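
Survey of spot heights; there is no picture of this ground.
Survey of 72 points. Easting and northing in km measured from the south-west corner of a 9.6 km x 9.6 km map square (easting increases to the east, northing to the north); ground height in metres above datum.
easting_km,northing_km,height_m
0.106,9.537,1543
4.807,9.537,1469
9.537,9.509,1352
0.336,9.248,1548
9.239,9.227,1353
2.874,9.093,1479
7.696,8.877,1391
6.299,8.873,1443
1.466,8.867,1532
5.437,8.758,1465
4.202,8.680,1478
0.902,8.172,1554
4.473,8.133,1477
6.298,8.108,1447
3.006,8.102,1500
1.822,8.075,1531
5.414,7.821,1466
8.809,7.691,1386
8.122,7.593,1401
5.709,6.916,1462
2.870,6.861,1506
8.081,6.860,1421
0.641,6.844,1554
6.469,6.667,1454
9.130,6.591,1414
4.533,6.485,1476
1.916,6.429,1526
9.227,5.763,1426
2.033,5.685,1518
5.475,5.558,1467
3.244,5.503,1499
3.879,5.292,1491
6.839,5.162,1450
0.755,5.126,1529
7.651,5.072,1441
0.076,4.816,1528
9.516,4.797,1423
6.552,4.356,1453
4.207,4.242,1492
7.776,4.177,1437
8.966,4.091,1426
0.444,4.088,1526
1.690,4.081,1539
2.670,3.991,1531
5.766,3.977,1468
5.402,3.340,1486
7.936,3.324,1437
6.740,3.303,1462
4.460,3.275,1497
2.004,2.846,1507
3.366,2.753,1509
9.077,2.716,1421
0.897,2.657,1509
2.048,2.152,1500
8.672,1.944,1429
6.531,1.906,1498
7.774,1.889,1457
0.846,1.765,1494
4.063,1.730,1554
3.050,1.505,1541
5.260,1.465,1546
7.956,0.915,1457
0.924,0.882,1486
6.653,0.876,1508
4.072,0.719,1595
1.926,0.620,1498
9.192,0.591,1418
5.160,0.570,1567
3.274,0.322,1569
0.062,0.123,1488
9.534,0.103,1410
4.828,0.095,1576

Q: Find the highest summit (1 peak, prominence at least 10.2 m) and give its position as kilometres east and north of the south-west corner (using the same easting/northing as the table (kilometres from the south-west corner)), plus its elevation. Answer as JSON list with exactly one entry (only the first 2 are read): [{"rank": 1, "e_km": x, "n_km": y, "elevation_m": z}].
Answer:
[{"rank": 1, "e_km": 4.09, "n_km": 0.51, "elevation_m": 1596}]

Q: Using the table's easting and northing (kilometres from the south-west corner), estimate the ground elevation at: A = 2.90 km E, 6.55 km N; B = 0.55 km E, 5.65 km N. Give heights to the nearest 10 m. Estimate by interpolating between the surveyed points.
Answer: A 1500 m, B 1540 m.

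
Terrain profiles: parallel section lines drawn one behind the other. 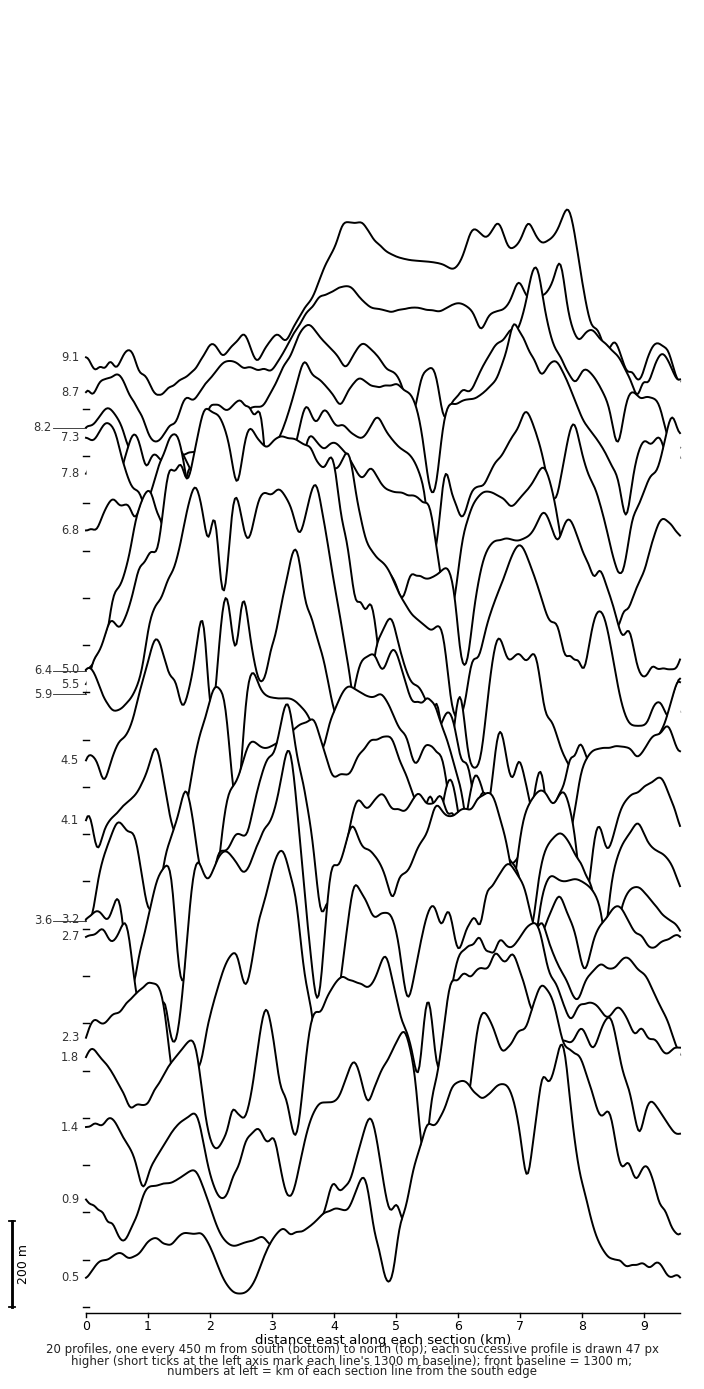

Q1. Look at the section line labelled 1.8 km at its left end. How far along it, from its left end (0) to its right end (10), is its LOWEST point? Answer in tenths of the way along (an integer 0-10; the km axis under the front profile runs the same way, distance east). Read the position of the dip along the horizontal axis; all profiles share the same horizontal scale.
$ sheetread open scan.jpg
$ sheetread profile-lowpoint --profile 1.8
2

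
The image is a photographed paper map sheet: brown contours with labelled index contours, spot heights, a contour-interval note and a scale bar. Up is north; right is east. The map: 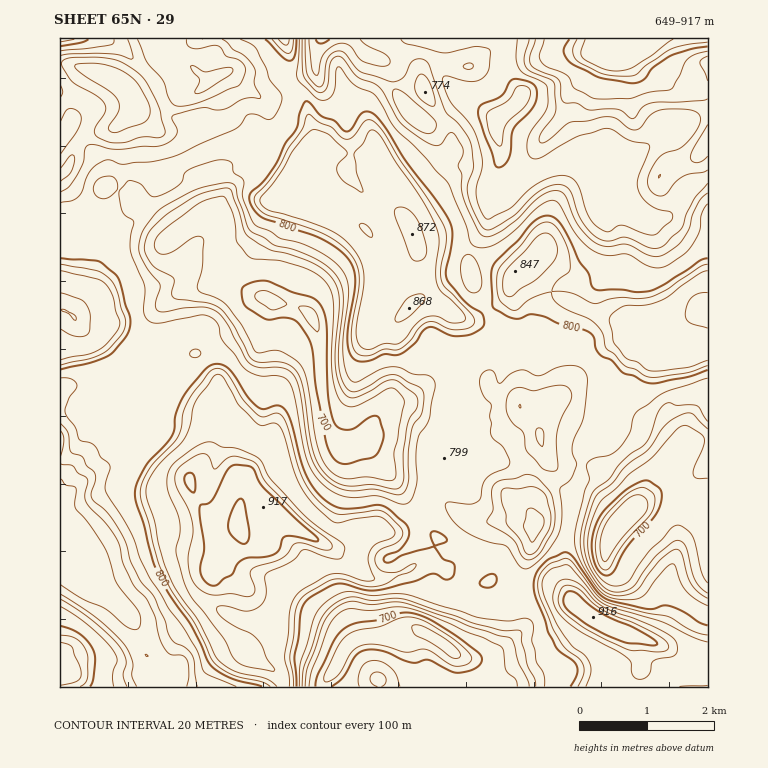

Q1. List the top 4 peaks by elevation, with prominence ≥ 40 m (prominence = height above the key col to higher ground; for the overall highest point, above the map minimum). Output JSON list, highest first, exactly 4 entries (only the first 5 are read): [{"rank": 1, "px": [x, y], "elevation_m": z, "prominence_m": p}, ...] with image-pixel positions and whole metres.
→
[{"rank": 1, "px": [263, 507], "elevation_m": 917, "prominence_m": 268}, {"rank": 2, "px": [593, 617], "elevation_m": 916, "prominence_m": 132}, {"rank": 3, "px": [74, 316], "elevation_m": 880, "prominence_m": 97}, {"rank": 4, "px": [412, 234], "elevation_m": 872, "prominence_m": 76}]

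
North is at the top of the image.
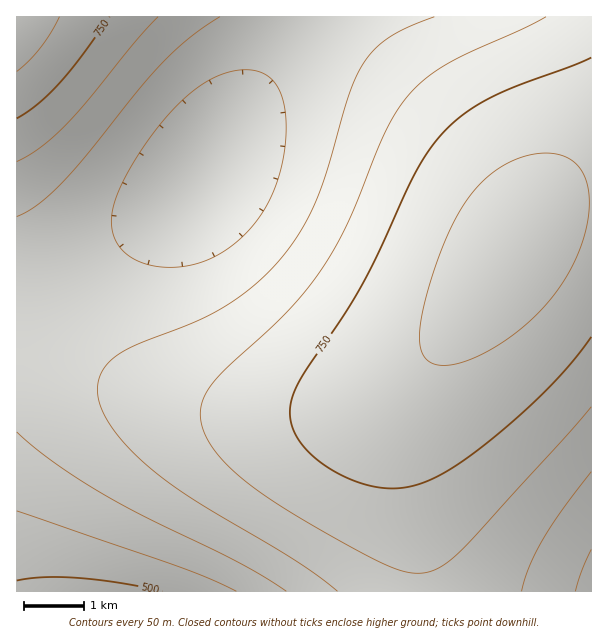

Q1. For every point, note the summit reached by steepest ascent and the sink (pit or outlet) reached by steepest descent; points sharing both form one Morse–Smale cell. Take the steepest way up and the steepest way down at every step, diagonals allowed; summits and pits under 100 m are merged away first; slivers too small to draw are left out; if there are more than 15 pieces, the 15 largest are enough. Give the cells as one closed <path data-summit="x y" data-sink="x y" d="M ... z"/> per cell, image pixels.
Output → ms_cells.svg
<path data-summit="515 243" data-sink="83 591" d="M591 16l-279 0 0 5-10 15-50 63-23 33-23 42-18 22-35 26-51 32-86 48 1 290 409-1-5-39-13-60-6-39 0-39 2-13 6-15 11-17 55-69 50-73 13-11 18-10 35-5z"/><path data-summit="515 243" data-sink="591 591" d="M591 202l-13 0-21 4-18 10-13 11-50 73-50 63-17 26-7 25 0 39 6 39 13 60 5 40 166-1z"/><path data-summit="17 17" data-sink="83 591" d="M311 16l-294 0-1 284 2 1 24-12 60-35 51-32 35-26 18-22 14-27 32-48 50-63 10-15z"/>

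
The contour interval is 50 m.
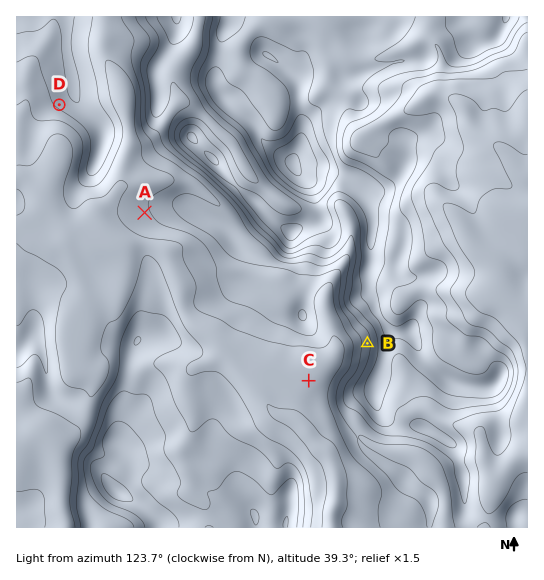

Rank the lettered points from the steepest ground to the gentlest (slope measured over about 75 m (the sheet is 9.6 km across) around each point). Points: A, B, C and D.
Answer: B D A C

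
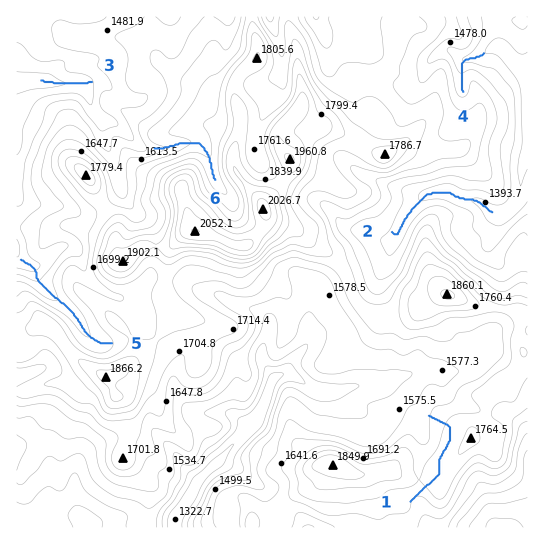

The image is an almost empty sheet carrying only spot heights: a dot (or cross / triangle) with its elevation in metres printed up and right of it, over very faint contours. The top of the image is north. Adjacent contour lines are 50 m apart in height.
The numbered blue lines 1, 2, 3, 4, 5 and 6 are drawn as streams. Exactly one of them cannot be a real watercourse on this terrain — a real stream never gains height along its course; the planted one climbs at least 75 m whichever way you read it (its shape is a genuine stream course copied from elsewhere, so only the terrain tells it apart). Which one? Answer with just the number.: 1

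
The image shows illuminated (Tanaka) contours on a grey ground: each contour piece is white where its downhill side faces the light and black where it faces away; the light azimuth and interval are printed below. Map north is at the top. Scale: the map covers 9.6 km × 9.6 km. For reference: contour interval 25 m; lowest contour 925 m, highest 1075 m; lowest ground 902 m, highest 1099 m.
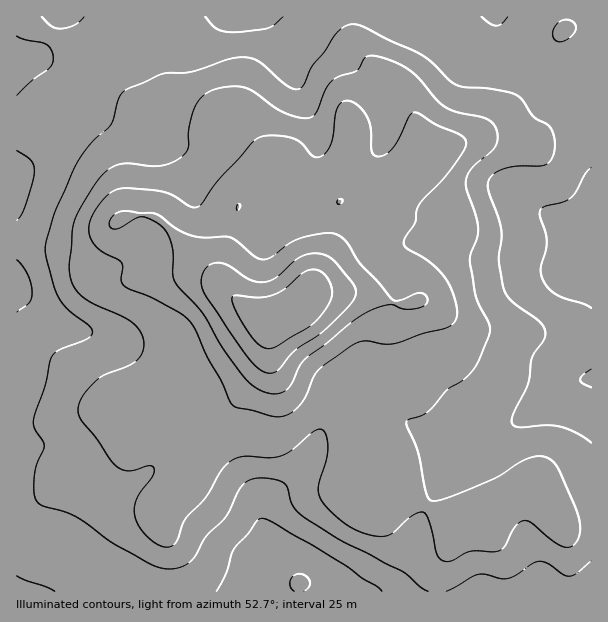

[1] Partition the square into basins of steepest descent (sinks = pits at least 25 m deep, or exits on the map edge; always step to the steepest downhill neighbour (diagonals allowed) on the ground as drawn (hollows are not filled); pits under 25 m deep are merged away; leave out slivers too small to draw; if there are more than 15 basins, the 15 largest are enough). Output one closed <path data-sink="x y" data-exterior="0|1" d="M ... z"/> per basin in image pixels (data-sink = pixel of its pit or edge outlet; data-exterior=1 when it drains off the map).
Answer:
<path data-sink="17 59" data-exterior="1" d="M351 16l-335 1 1 407 37-3 32-9 16 0 11 3 27-21 19 0 9 4 27 23 14 7 7-1 12-11 14-23 16-16 7-14 3-25 4-15 6-5 18-10 16-18 18-42 8-45 12-5 24-6 18-10 32-24-3-21-13-38-6-9-13-12-15-11-14-16-6-13z"/><path data-sink="591 263" data-exterior="1" d="M591 16l-239 1 0 12 4 18 18 20 15 11 13 12 6 9 10 27 6 24 0 8-32 24-18 10-24 6-12 5-8 45-17 39-5 6 1 2 24 1 14 6 13 13 6 12 1 62-5 25 0 38 15 44 6-3 15 0 13 5 41 20 22 2 9-2 17-13 16-9 17 0 12 4 7 6-2-9 2-20 5-5 10-4 25-3z"/><path data-sink="254 591" data-exterior="1" d="M326 295l-17 0-13 13-18 10-6 5-4 15-2 21-6 13-18 21-14 23-15 12-13-4-32-26-9-4-19 0-27 21-11-3-16 0-32 9-37 3-1 167 575 1 0-126-24 2-10 4-5 5-2 20 4 11-9-8-12-4-17 0-16 9-17 13-9 2-22-2-41-20-13-5-15 0-9 4 0-12-12-33 0-38 5-25-1-62-6-12-13-13z"/>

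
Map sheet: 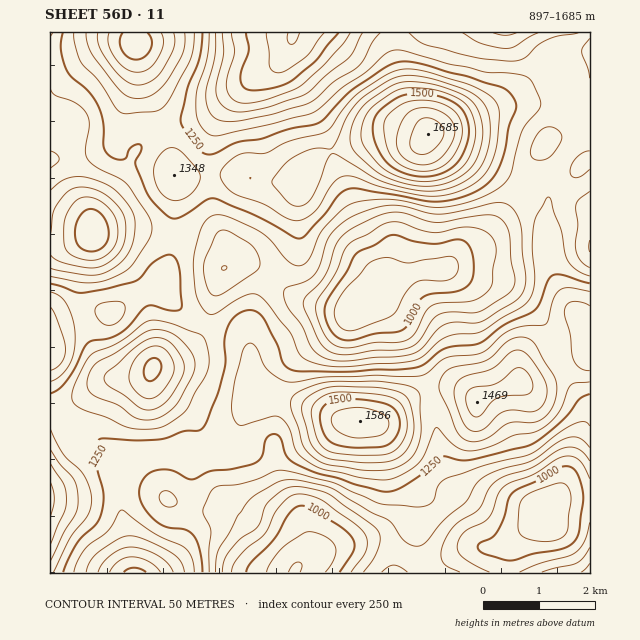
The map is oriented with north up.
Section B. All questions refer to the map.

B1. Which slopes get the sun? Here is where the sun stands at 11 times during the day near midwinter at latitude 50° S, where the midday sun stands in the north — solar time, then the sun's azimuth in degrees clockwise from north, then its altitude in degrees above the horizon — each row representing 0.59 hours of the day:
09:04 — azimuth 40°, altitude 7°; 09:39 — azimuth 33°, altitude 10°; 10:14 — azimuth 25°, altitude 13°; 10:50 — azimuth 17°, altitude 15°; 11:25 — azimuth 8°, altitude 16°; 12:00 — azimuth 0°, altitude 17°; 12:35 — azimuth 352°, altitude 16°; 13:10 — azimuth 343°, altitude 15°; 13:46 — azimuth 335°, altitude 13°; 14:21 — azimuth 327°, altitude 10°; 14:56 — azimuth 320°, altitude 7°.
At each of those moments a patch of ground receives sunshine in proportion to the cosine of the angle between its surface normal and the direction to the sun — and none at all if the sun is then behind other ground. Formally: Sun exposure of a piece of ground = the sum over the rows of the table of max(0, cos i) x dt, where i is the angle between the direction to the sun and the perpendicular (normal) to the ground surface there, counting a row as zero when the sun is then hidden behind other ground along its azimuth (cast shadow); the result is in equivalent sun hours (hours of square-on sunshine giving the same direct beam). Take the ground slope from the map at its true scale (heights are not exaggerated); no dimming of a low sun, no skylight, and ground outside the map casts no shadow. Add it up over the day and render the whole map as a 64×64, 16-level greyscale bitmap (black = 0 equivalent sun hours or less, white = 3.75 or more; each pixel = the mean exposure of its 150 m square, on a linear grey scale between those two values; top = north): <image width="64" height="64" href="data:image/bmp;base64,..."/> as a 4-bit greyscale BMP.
<image width="64" height="64" href="data:image/bmp;base64,Qk12CAAAAAAAAHYAAAAoAAAAQAAAAEAAAAABAAQAAAAAAAAIAAATCwAAEwsAABAAAAAAAAAAAAAAABEREQAiIiIAMzMzAERERABVVVUAZmZmAHd3dwCIiIgAmZmZAKqqqgC7u7sAzMzMAN3d3QDu7u4A////AJh3eImaqqmHZmVEQzMzNFVomZmId3ZmeJmpmZq8zMy6mYiJqrvLupmHZTMiIiIzNEV5mYh3ZVZniZmIiZvMzLqZmZqrvMy7uodkMiIiIiIiM0Z4h3ZURVZ3dmd4mru7qZmZqqu7u8y6l2QiIRESEiIiIkVmVDNERFVEVmeJqqmYiZqqmaqru6mYZUMhEiIiIhEQAjRDM0MzMyM1ZniHd3eJmqmIiZqqmZh2VDIiIiIhAAAAEiM0QzIhEjRVZlVVVniJiHd4mZmZh3ZlVDMiEQAAAAABI0RDMhESNEVUREVWd3d3dneIiIdmVlVVQyEQAAAAAAESM0QzIiNERDMzRFVmZmZmZ3d2ZURVQzQyEQAAAAAAABIjRERDREMxESIzRVVVVVZmZVRENEQzIiEQAAAAAAAAESNEVERDIQAAESIzQ0REVVVEMzMzMyIiERAAAAAAAAARIjREQzIQAAABEiMyIzRWZUMyIzMiEiIhEAAAAAAAAAARIzMiEQAAAAARIiISRWdmVDIjRDMiIiIhAAAAAAAAABEiIhAAAAAAAAASIiNWd3dlREVmVUMzNEMhAAAAAAAAEjMiEAAAAAAAAAEjRFZniHd3dnd2VURVVEIhAAAAAAEjMyIQAAAAAAAAATRVVmiaqZmId2ZlVVRERDMhEAABEjRDMhAAAREQAAARRWZniau7upiHZmZVQzNERDIiIiMzRVRDIQERERAAABJXeImZq8zLqYdmZVQyIjREREVFVVVmZUQyEiIRAAERI1eJmZmavMuqh2ZlQzIjNEVneIiIiHZURDMzIREAESIkRniJmZqru6mHdmZUQzRWeJqrvLu5hlQzREQxERIjMzQ0V3iaqqqqmYd3ZmVURXirzN3u3cuWVERWZUIiI0REMxJFaImZiIiJiHd2ZmZnm83u//7u3KhlVXiHZUNFVVMhETRWdmZmZ4iYh3ZmeJq83v////7tyodnmqmHZWd3YxERI0RERERFZ4h3d3eJmqvO/////+7cqYmru6mHiJhkISIjIiIiIiNEVmZmd3eImr3v////7u26qrzLqZmZmGQyREMhARERASNFVVZnd2d4q83u7u7u7cu8zMy6mZmHZURmVCEAAAAAEjRVVmd3d3eJvN7t3e7cu7zMu6qqmHZlVXdlMQAAAAASI1Vmd3d3d4mrzd3czMuqu7u7u7uodlVWd2VCEQEAAAEjVmd3d4iIiJqqq7uqqZqqu7vMzLl2VVZ3dkQzIhAAASRnd3d4iJiIdmeJmZiImau7zMzMuoVFZ3d2VVVDIhETRniZmZmIiHZURFd4d3eau8y7vMy5hlZ3iHd3d3VDI0VoiaqqmYd2VDMzRFZmZ5u8y6q7y6l3d4ipmZqph2REVneJqqmYdlQyIiIzNFZ4q8y6mZmZh3iJqsu7zMupdlVmZniamYhlQiEREiIzNWiaupdmZmZ2aKvM3czd3LqHZmZmd4mZh1QyEREREiIzRWZlVVRFVFVoq83d3d3cuod3ZmZmZ4iGUzIiIhIiIiEREiMzNERERWeazLzN3My5iHd2ZVRFVmVDMzMzIiEREQAAESI0RENEVnmrmau8u6mIh3ZlQzM0RERDMzMiEREQAAAAEjNEREVWZ4hniJmZmIiHd2REQzNEREMzMyEQAAAAAAABIzNERVZmZlZmZmd3d3dmVUQzMzMzMzMiEREAAAAAAAEiM0RFZmZVVVRERWZmZVVUQyIiIiIiIiEREQAAAAAAABIjNEZ3dlVUQzM0RVVEREQyEREREREREREAAAAAAAAAASIzRnd2ZVMyISI0QzMiMyIRESIiEREhEQAAAAAAAAAAEiNWZmZlQyIQESMzIiIiIhERIiMiIiIhEAAAAAAAAAABJFZmZVQyIQABIzMyIiIyIhEiM0MzMiEQAAAAAAAAABI0VWZUMyIQABEjREMzMzMzIjREVUQyEQAAAAAAAAABEjRVZlQyIhAAESNERFVVVEVVZmZlVEMhAAAAAAAAABEjRWZ3ZDMyIiERI0VmZ3d3d3eIh3dlQyEQAAAAAAABEjNFeIh2VEREMyNFZ3iIiZmZmYiIiHZUMhEREAAAARIjNEZ4iHdlZmZURVZniJmJmZqqmYiZl2VCIiIiIhIiIzNERWd3eId3dmVVVVZ4iIiJmruqmZqph1QzNEVUMzMzREVURWZ4iHdmZmVERWeIiImau6qqqrupdlVFVnZURERVVVRERWZ3ZVVmVEREVnd3iZq7u7u7u6mHdlVnd3d2ZmZVRDM0RVZURFVURDM0VWd4m7zMzMu6qZiHd3eJqqmId2VDMzNEVUMzREQyIiNEVniazN3My7qqqqqqqavMu6mIdlRDNFZlQzMzRDIRI0RWZ4m7zdzMu6q7vMzMzd3d26mHZmZmd2VDMzMzIREjRFVWeImrzcy6qrvN3d3u///ty6h3d3d2ZVQzMzIhESI0REVmZ4q8y6qqvN3d3v////7cuYh3ZmZlVDMzIhERIjMzREVWeJqqqqq8zd3u////7cu6mYdmVVVUQzIiEREjMzNEREVneKq7qqq7vN7u7u3Mu6u6l2ZVVVVEMiIhEjMzNERERFVomqqqmZmavN3cy7u6q7qXZUREVVQzMzMjMzREVVVVVWeJmZmYiIiau7qpqqqrqYdlVVV2VEREVVVVVVVWZ2ZmZneImZh3iJmZmZiImqqqmYh3iIdlVmd4iId2ZVZmZmZmZniamIiIiId3iIiaqqu7u7uq"/>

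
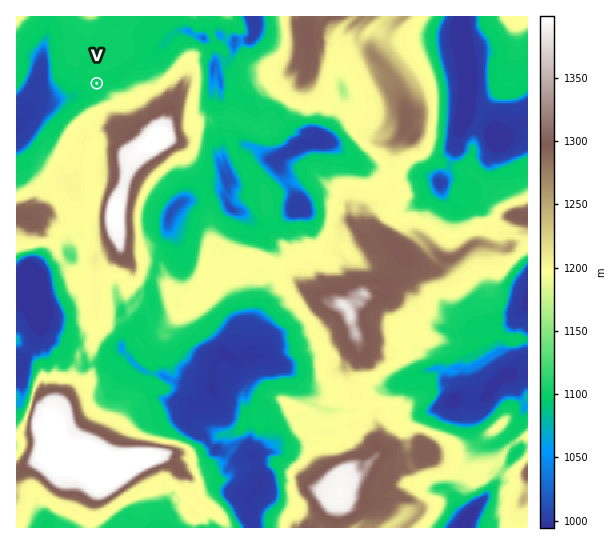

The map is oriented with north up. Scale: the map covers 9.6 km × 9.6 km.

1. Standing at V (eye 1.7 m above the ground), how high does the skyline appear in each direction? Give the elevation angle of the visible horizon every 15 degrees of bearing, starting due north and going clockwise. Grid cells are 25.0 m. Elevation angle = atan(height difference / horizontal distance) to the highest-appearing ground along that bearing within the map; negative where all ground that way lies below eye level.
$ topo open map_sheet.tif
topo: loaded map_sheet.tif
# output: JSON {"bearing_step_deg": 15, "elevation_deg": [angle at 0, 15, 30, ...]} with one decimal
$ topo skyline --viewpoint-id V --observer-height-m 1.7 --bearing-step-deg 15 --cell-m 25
{"bearing_step_deg": 15, "elevation_deg": [2.6, 0.5, 0.4, 0.2, 0.1, 3.3, 6.6, 8.9, 11.7, 14.5, 14.2, 12.9, 11.5, 9.8, 6.2, -0.0, -0.4, -0.4, -0.1, -0.0, 0.1, 0.6, 0.4, 0.9]}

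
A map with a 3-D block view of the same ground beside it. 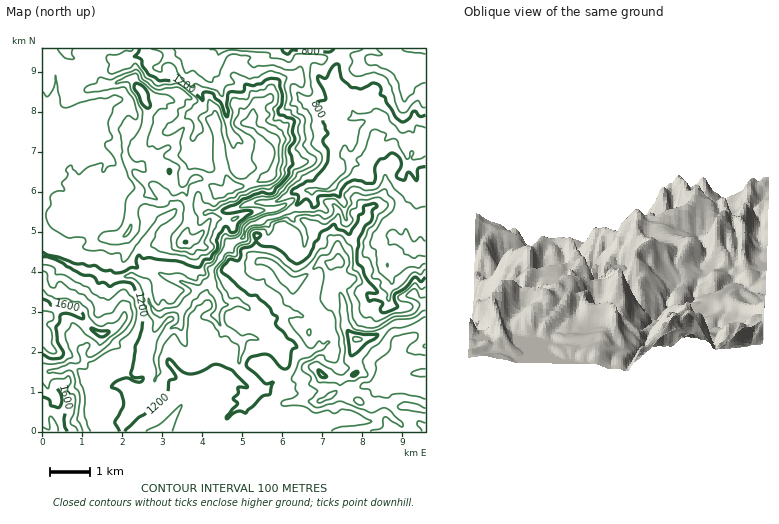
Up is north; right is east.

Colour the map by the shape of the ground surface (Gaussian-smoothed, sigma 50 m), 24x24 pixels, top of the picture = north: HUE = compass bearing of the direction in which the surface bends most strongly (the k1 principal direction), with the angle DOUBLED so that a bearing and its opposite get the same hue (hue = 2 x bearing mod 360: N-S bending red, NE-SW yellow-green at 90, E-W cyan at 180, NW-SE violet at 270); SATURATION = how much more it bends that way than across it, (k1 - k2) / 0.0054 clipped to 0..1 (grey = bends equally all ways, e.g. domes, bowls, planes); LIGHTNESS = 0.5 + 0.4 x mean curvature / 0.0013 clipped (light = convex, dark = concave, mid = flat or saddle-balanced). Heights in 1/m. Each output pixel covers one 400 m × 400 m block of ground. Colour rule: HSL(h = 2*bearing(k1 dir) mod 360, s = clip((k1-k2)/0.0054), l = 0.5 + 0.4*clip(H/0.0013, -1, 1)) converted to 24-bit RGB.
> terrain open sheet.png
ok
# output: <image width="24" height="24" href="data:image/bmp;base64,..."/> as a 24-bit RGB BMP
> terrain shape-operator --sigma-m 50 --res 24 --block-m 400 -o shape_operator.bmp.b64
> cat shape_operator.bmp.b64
<image width="24" height="24" href="data:image/bmp;base64,Qk32BgAAAAAAADYAAAAoAAAAGAAAABgAAAABABgAAAAAAMAGAAATCwAAEwsAAAAAAAAAAAAAz8+BubxGez6eh1KBgIliS4SLcZat05CdaVKPg3SQm4RxQ3N6sqmTgkZQiYlfbX5wim9eWH1GTaxBkzs/Z4QfzqV5XS1DjLptOou43baxOE9wom+siICWTXl0colsY3lwyYyVWXNefpdpaWOdSX5oqJrLkV+1vHfLiUTD1aZ1aXc7xV+gtePuF0yyw9TkkrLVeR6HtuiQgjabQo19m6NYkE1YK3VMj2h2dp2Atpm4k4uncICZgm6QNn5DiZ9EWjErrjJc0sce5ltoKKAmbmE2UG9QgJFYbFpNHDsJ6qlhRRVDU1OWoX2GcJeeyK+bHzlrc6dpZ4aIknNvlpJ3ozSgu0pCV6idaVfEmCiL1PfvUEnc9MPoT8HOUG+EXXdMZ3k2vF+LTuPBiDjwQH4sh5FWa459vcB5ISyrfpuBZFBfjpR5r62OJCyXp8XFl2ehOFdlSdaW3qqTURtX3ON+WEE8XHltoHOfoGN6su/Qc0VoJg4r78GvMHhIXn9RdrplDmiCtVe/pm5weKR7i73BXxALg2Y4fE5KaktBzsVRGksTKBw39eTWr5bgSH9rRWtmnJjax5JMSzJcS8nCptHw+NP0Z7ejWJaZog//BCY6ydSltdfBQAUqmczJdJW3hHOVcHO22OzGX0+FNpDDR9lKfzF4+sb3zL/zNp9M0arqiXbl1/TmIC5DjFaH8OTbNiNtYGEGAH1m4rajcJgPMMa2wFRcfUVJeVZwkJ8+NIEzrW95nOdxSYB5eaNBCywYPjEN70tYnmBBo6NNrYxwc0yRUIKS3saqGQct1+a719LuCF9S4zdXoispjJNAYJBpYlJVtcSQSGx4v42Fkeh5Wi8sJ6w9Bw+I5NT3zPjsL7x0r7uLjFx0hkYiOUMMbEgSDz+Kx9c9PxUL4JwgAxY8wr2cgJ+OWJ2LfmiuzO/yxnnOf444nshAztbxMLWuRBhYLVJB9NaKqUk7UCUXcE0pV1iXkIDBidvZhz5mimxSbkJNy9d/ADMmp93wry7W0c7s1fbtMypEgEOMyLDt8+bYI21Pw4GqQDGjQYdtbKw+iVmygZOshGieqWaXqKNTq8VdLESInYXJ69DwsOzku+/RADMnI+1Owbw0gkc6kVVNGTlBgoo25urAwGCMKGJFPnuIgExJe3MzeTo7jpprX4CPb76lc27B8tngKmJ4U5GVd8CA6GuK2HudzBi8ADMg7vjTy0/ou+PkagyGZc3Pvd149WKqfIA+NFBMXWCKrKqFYm+9gp2oiHuedY6HSklb3dKWbDpiMk0eHTotz+Z1rm0DAKmS/8z+AMPnAMQaJUYAduucWRlF/04e2S2i89XcRoSFQ3B8lbC/V4yUl2t4lZaAemx7X2Z70pCds2rOp1zlKJ9/zJsd5rfNxHO/GS4FKy0GR48ABP9aBjiSNt7oxgTMjOaQwLTh68LoWEyqdYhUXXhjk4hzdo5+c3CJc22BYy46pdl0jUGrZ9/P1ofldtfQ8rPtvJDx3rfu6+/YOXdZG0AXaakYCCsaxMiGHxQd39CBUzRr0lFtb32BnpaFbYyMmnmeXDpomdp3fT9VmtS4mnXMSoQ2SiU+pN9pPytGaoI19uPVZDnRoKDeMJd4bZXRIWlbQ0x737qsNbiqZ57Df39/b35tgnZvfFRnR0Wl0qCvYcup1nNld4Y6T0ZyY1iKouFtVUh7xZSd6OmYH0gvO4U+wWu2XjxrK4poqrBsf7ZohTOOj6M3f39/f39/f39/YHF6YTtzW8eR57CKJk0r2oGLHkFQyIxOjhduXD0nZch63O/kr4DUUFuZXESAfV+nhb+IRLiwO6RGeiAlfaRCfnd7foVrfH99YWZ4Y5eRfjmc5rt8e0dzJq42LweE5vXWFwVL4drxp9+SJ5dN4ZW8mGi/VVyJhHFBpkM/ZXwvQR0y2N2pbzF+W3F/qomPgnZJUl09QXJFLBEj5vbVjpDWz2+0Jp7yh/ZmPgZ9SbvN8MjG16N3H4xUQhoRdYE1ZICsol58iV2mQ0iH8OjbLFa9YnCPcpZ5f4bW3b7ttInwR+Ps1fbmST2f7cTjexVxwV87HZo6Pp8rU06b897YNBA0q+nIcEeYZD5lo55qQ2JOVkZnw8yfklyqe12KkMGSR3N2b6hDGkwr9/bUPhkXVjEarrkzlF5DMUNds5F0a6pVP21cxLmWqWbVxXN0kGI5KTVc07XIkFGRZq6hjbaPlXOFb710YkhznW2OznOO0USZGdASayCjQ9NQhEVPTJKAM6+gTaEvvYokmpwRgZw1J2J+9TgR6j7zlWTdPK2k2FyUwkuehG2psIC2"/>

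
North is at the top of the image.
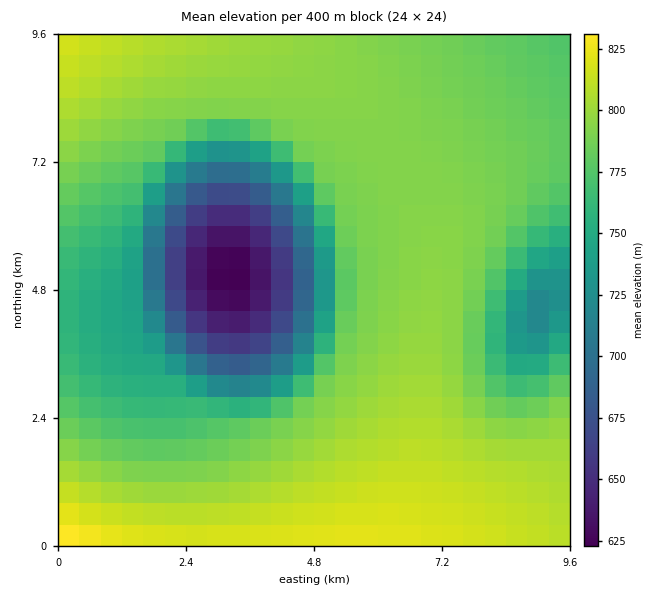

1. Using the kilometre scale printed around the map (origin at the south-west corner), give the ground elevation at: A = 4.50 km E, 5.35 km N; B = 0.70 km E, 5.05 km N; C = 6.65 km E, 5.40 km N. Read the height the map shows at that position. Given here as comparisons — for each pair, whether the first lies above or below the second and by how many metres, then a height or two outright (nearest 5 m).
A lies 115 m below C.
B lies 75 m above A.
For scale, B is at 755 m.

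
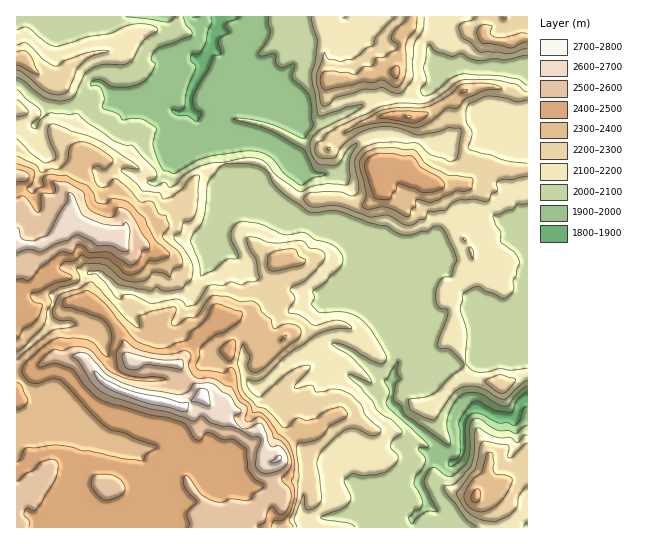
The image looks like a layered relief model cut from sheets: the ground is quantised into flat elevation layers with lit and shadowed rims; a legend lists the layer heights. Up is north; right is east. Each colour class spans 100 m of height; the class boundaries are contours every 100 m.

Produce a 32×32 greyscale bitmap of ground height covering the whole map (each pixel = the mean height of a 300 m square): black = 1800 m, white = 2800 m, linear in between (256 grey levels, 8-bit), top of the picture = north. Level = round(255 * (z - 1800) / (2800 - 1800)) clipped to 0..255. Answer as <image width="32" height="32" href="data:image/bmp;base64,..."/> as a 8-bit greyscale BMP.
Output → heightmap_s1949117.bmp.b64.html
<image width="32" height="32" href="data:image/bmp;base64,Qk02CAAAAAAAADYEAAAoAAAAIAAAACAAAAABAAgAAAAAAAAEAAATCwAAEwsAAAABAAAAAAAAAAAAAAEBAQACAgIAAwMDAAQEBAAFBQUABgYGAAcHBwAICAgACQkJAAoKCgALCwsADAwMAA0NDQAODg4ADw8PABAQEAAREREAEhISABMTEwAUFBQAFRUVABYWFgAXFxcAGBgYABkZGQAaGhoAGxsbABwcHAAdHR0AHh4eAB8fHwAgICAAISEhACIiIgAjIyMAJCQkACUlJQAmJiYAJycnACgoKAApKSkAKioqACsrKwAsLCwALS0tAC4uLgAvLy8AMDAwADExMQAyMjIAMzMzADQ0NAA1NTUANjY2ADc3NwA4ODgAOTk5ADo6OgA7OzsAPDw8AD09PQA+Pj4APz8/AEBAQABBQUEAQkJCAENDQwBEREQARUVFAEZGRgBHR0cASEhIAElJSQBKSkoAS0tLAExMTABNTU0ATk5OAE9PTwBQUFAAUVFRAFJSUgBTU1MAVFRUAFVVVQBWVlYAV1dXAFhYWABZWVkAWlpaAFtbWwBcXFwAXV1dAF5eXgBfX18AYGBgAGFhYQBiYmIAY2NjAGRkZABlZWUAZmZmAGdnZwBoaGgAaWlpAGpqagBra2sAbGxsAG1tbQBubm4Ab29vAHBwcABxcXEAcnJyAHNzcwB0dHQAdXV1AHZ2dgB3d3cAeHh4AHl5eQB6enoAe3t7AHx8fAB9fX0Afn5+AH9/fwCAgIAAgYGBAIKCggCDg4MAhISEAIWFhQCGhoYAh4eHAIiIiACJiYkAioqKAIuLiwCMjIwAjY2NAI6OjgCPj48AkJCQAJGRkQCSkpIAk5OTAJSUlACVlZUAlpaWAJeXlwCYmJgAmZmZAJqamgCbm5sAnJycAJ2dnQCenp4An5+fAKCgoAChoaEAoqKiAKOjowCkpKQApaWlAKampgCnp6cAqKioAKmpqQCqqqoAq6urAKysrACtra0Arq6uAK+vrwCwsLAAsbGxALKysgCzs7MAtLS0ALW1tQC2trYAt7e3ALi4uAC5ubkAurq6ALu7uwC8vLwAvb29AL6+vgC/v78AwMDAAMHBwQDCwsIAw8PDAMTExADFxcUAxsbGAMfHxwDIyMgAycnJAMrKygDLy8sAzMzMAM3NzQDOzs4Az8/PANDQ0ADR0dEA0tLSANPT0wDU1NQA1dXVANbW1gDX19cA2NjYANnZ2QDa2toA29vbANzc3ADd3d0A3t7eAN/f3wDg4OAA4eHhAOLi4gDj4+MA5OTkAOXl5QDm5uYA5+fnAOjo6ADp6ekA6urqAOvr6wDs7OwA7e3tAO7u7gDv7+8A8PDwAPHx8QDy8vIA8/PzAPT09AD19fUA9vb2APf39wD4+PgA+fn5APr6+gD7+/sA/Pz8AP39/QD+/v4A////ALSqpKOjpKOjpKWuubu8u7Cca1lQSkM9OjU5OT1YaGRYuLKmpKetqqiqp6u1tbe3ubqDaFtOQz06ODI4UoqKd2O5uK6qr7y3rKqlr66nqKy2vYxqXk9FQkA7M0Rbi4+Gba23tKytrqiioKatpaWksc3FjmhcUU9OST80MzFkg3t3nairo56al5edo6Kmpqa329uNa19aWVlPQzMkH0V9cHGTlJWTkpOVmJuepLGutMLMrYeAbmBfYFA/MTElPV9VUJKSkpKUmZ2gpKi2w8zMwLqEgoOCdGxjUTY9QCIyMB4lmJKSk5umsL/S3OPd39GmgnV5d3x9aU00RFVQLBcZJxWZk5Oars/g3dXLy+XVt3VmcWxqaGdVRDZERlJJN0tiMZmjnanN1727t7i+rqecc2tjal9WUk5ANDk8QVFVW2VYj6y1xNGpv9PHxcGZlZN/jW1cXlxWSk0/PUFBSUVBQj6HjKSpo5SvppaXoJ6WmYWNkHVbUlFbUkA3QE1VRUJGQZqGgoWJkp+FioeKnqWYiYWFgmplZFxDNzQ6SFpFQUNCqZaHk52igXp/gnSBo52Mf3VkVE5OQjc0OT9IUUNBR0alk4KUooVmaGBkXWOAe3d4c2JORD88Njg7QFFUR0lNRbKpnIt3aXeEd3puVV1jY253cF1MQz43Ozw/S1VYVVJHv7mkkoCEpa2Ui3lOSVJZdoeBdFxKPzk9PDxAT2JXUkrNzcO4tsLNwKuNZERBSmJxd3hmV0U6Oz9APkBTY1ROScfE0tPX29O/mXpeSEBNXVdMTEU9OjpBSlNMSV1eU0tHwrjK18e0vqiNfXFXQENHQz89RUJHW2dremhdWlVRS0qzr8DLrJWchnlrdl9AQEE9QFFvcXB3kpSKhH1rZ2RWT6mZsK2TfoFnUktgYUM+PUBPPENNTm+lnp6nnId/cGJcon5/i4N+bmFOLzdPTUZGSjUlM0REfqumrJV5cHV3dG9vXGmEhntiUDkmIiYtMzkxJSlQdFdojZCJbmNlaWJZVl1YbG5oU0RENiomICEiJCcwMkVqdl5YW2NmZWVjVVJSXFJcVkk9NjUvJiEeLC4vLSckM0dYcYKPnpB1bF9VUlJgR0dCPjMrKCIeGh8hIiMjIyU7ZFVQW21wb4GFaFpbYEljc106MjEvKSUgHikqKigmLUqBem9qdGRNUXqIe3Rmbntwa0xBQTsyKiQUJisrKi43UIB+gImWeE9ESEtJRT+IZ1lhZF9bSjUuIxMYJy8yNjlEZGFqeYZ3UElMUllbUl5QSkxRVVtXRDovJREmLDI4PUJbVlpnfXxYUlxugIGBSkdDQ0JAQ0lDODQlDRwqMTk/TVpRWF1uhmhYYG98enY="/>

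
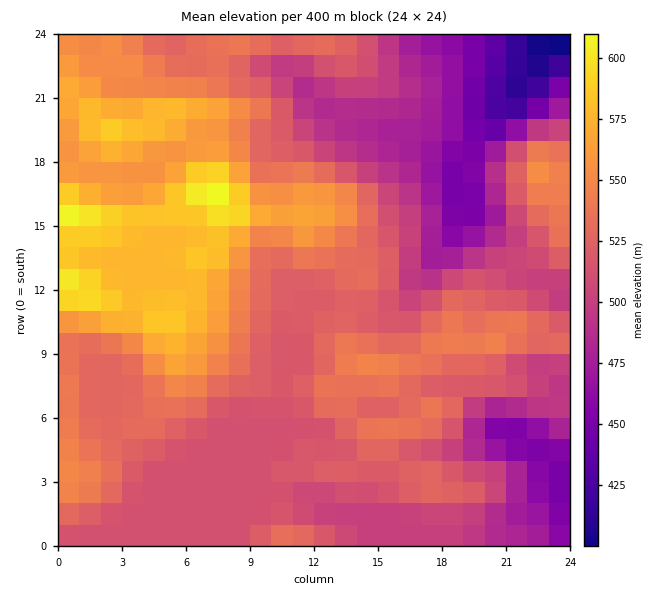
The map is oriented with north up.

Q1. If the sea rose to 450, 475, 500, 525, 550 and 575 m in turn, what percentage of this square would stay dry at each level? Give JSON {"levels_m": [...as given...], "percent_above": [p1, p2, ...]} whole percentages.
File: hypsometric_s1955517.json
{"levels_m": [450, 475, 500, 525, 550, 575], "percent_above": [96, 89, 78, 47, 22, 10]}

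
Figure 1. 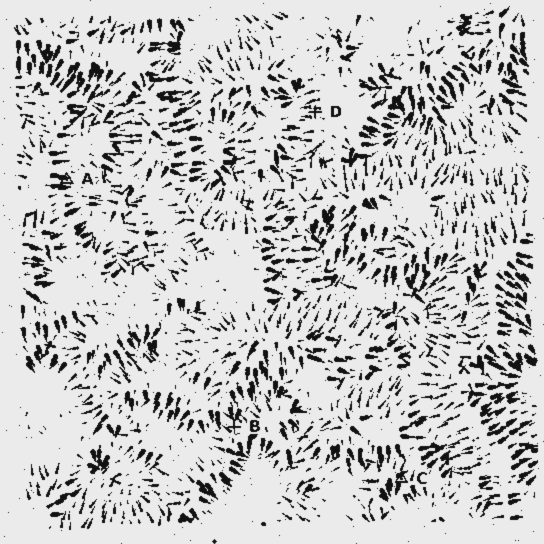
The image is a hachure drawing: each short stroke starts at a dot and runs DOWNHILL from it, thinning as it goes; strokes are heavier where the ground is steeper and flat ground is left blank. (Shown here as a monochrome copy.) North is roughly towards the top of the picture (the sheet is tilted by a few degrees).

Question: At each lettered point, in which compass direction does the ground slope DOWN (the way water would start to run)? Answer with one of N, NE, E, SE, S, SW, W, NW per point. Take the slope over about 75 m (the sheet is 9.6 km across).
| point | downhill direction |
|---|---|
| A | E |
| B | NW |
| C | NE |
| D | W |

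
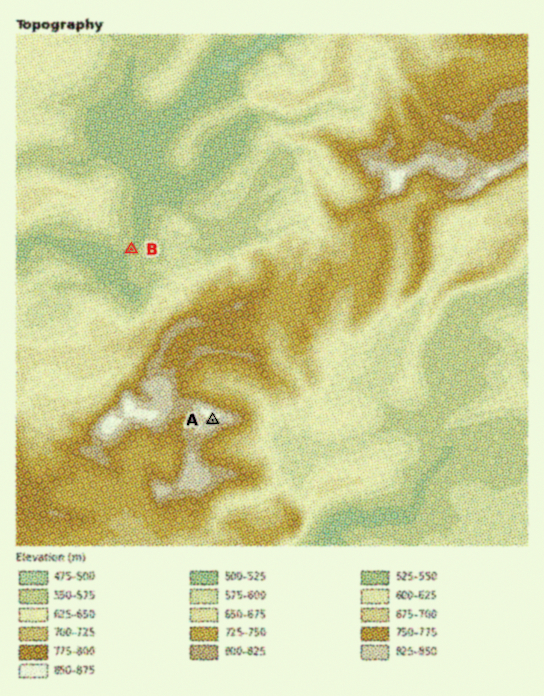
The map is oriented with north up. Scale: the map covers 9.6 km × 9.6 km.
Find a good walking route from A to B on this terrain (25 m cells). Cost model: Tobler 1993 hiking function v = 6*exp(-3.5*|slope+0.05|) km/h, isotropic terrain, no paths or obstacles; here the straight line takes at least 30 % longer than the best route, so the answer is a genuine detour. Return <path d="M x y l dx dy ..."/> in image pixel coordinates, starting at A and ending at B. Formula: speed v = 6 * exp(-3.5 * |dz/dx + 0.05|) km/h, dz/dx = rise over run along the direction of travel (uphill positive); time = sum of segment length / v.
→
<path d="M213 420l-3 0-13-7-7-8-11-5-2-4 0-12-4-8 0-4-2-3-4-2-8-16 0-19 12-24 0-23-8-16-8-8-24-12"/>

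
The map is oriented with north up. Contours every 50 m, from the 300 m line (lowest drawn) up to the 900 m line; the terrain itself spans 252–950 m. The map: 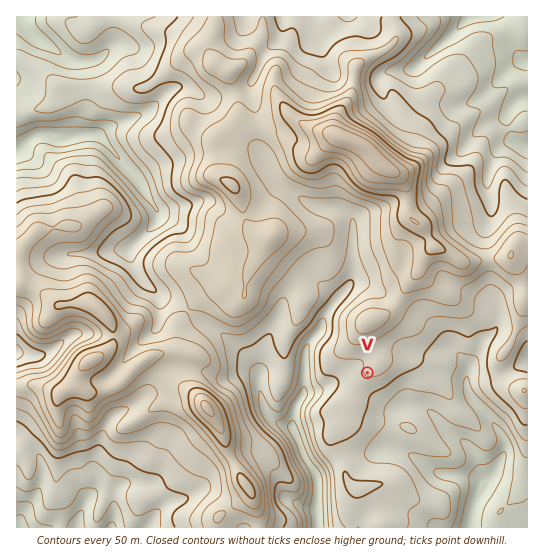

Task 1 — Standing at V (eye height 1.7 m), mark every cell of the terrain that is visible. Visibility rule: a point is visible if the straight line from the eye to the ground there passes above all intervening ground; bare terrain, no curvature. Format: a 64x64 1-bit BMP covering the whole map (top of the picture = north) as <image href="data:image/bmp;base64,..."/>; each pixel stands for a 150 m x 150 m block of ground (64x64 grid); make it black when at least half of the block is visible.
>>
<image width="64" height="64" href="data:image/bmp;base64,Qk0+AgAAAAAAAD4AAAAoAAAAQAAAAEAAAAABAAEAAAAAAAACAAATCwAAEwsAAAIAAAAAAAAA////AAAAAAAAAAAB4AYAAAAAAAHgAAAAAAAAA8AAAAAAAAADAAA8AAAAAAcAAHwAAAAABwB/8AAAAAAPIH/gAAAAAB5g/8AAAAAAHsB/AAAAAAAfwAQAAAAAAD+AAAAAAAAAP4AAAAAAAAB/AfgAAAAAAH4A+AAAAAAA/ABwAAAAAAD8QfAAAAAAAfhB8AABAAAB+GBgAAAAgAP4YDAAAADDA/hB2AAAAGHB+EHgAAAAMEP8QPAAAAAYA/xAeAAAAAgH/AA8AAAADg/+AB4AAAAPDx4ABwAAAB0EHwAAAAAAOAAPAAAAAAA4AA8AAAAAAHAABwAAIAAAYAAHAABwAAAAAAcAACAAAAAAA4AAAwAAAAADgAAGAAAAAAGAABwAAAAAAYAAAAAAAAAAgAAAAAAAAAAAAAAAAAAAAAAAAAAAAAAAAAAAAAAAAAAAAAAAAAAAAAAAAAAAAAAAAAAAAAAAAAAAAAAAAAAAAAAAAAAAAAAAAAAAAAAAAAAAAAAAAAAAAAAAAAAAAAAAAAAAAAAAAAAAAAAAAAAAAAAAAAAAAAAAAAAAAAAAAAAAAAAAAAAAAAAAAAAAAAAAAAAAAAAAAAAAAAAAAAAAAAAAAAAAAAAAAAAAAAAAAAAAAAAAAAAAAAAAAAAAAAAAAAAAAAAAAAAAAAAAAAAAAAAAAAAAAAAAAAAAAA=="/>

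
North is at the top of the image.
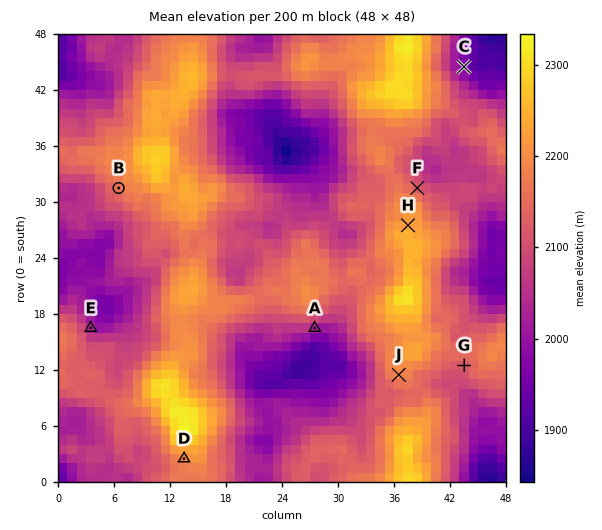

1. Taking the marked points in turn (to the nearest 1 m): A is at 2021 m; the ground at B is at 2158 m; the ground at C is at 1957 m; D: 2190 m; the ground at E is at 2031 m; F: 2120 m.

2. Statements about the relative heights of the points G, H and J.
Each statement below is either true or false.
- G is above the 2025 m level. true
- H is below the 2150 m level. false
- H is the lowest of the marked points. false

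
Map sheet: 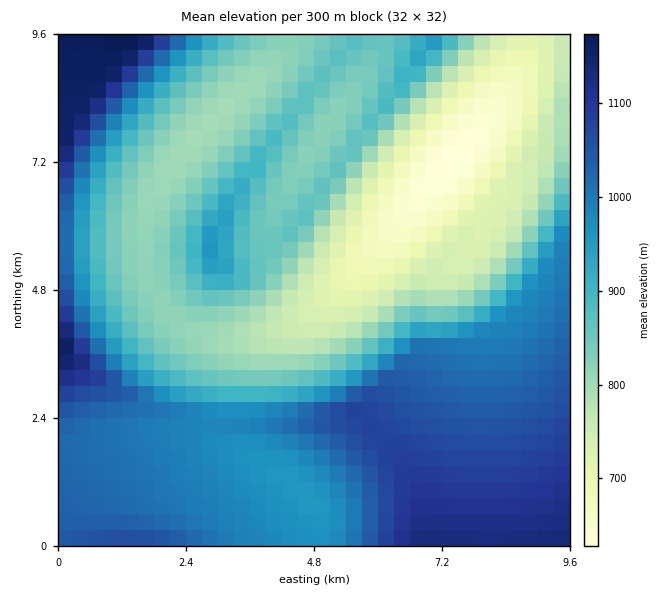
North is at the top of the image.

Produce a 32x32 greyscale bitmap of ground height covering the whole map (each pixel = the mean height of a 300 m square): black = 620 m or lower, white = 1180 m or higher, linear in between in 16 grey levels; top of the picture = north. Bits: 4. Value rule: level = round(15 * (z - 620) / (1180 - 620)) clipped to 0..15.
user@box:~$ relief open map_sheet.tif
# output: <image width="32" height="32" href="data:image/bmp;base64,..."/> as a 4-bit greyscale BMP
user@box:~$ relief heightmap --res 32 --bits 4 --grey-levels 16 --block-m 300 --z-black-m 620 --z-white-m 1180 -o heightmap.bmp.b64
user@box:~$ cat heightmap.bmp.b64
<image width="32" height="32" href="data:image/bmp;base64,Qk12AgAAAAAAAHYAAAAoAAAAIAAAACAAAAABAAQAAAAAAAACAAATCwAAEwsAABAAAAAAAAAAAAAAABEREQAiIiIAMzMzAERERABVVVUAZmZmAHd3dwCIiIgAmZmZAKqqqgC7u7sAzMzMAN3d3QDu7u4A////ALzMzLu6qqqpmqvN7u7u7u67u7u7qqqqmZmrzd3d3d3eu7u7qqqqqZmZq83d3d3d3bu7uqqqqpmZmqvN3d3d3d27u6qqqqmZmaq8zd3czN3du7uqqqqpmZqrvM3MzMzMzbu6qqqqmZqqu8zMzMzMzMy7uqqqqqqqu7zMzMzMzMzMu7u6qqqZmqu8zMzLu7u7zMzLupmIh3iImrzMu7u7u7zd26mHdmZmZ3iau7u7u7u77sqXdmVVVVVmeKu7uqqru+25h2VVVURERVaJqqqqqrvrmHZVVVREQzRFZ5iZqqqr2pdmVVVVVEMzNFZmZ4mqq8qHZVZmZlVDMjM0VEVnmqq5hmVWeIdlRDIiI0Q0RomquXZVZnmXZlQyIiIzM0Roqrl2VWaJh2ZlQyERIzM0V5q5dlVWeYdmdkMhERIzM0V6uXZVVniXZmdUMhERIzM0aLl2VVVniHZmZTIRARIzNFfKh2VVZnh2ZnZDIQABIzNG2pdlVVZndmZnVCEQABIzReuYdlVVZndlZmUyEQARI0XtuXZVVVZ3ZlZ2UyEQASNF7sqHZVVVZ3ZVZ2QyEQESRO7bqHZVVVZ3ZWZ2QyEREjTu7bmHZVVVZ2Zmd2QyERI0//7bmHZVVVZ2ZniGQyISNP//7bmHZlVWZ2Znh2QyIjT///7bmHZlVmZ3Z4l2QzI0"/>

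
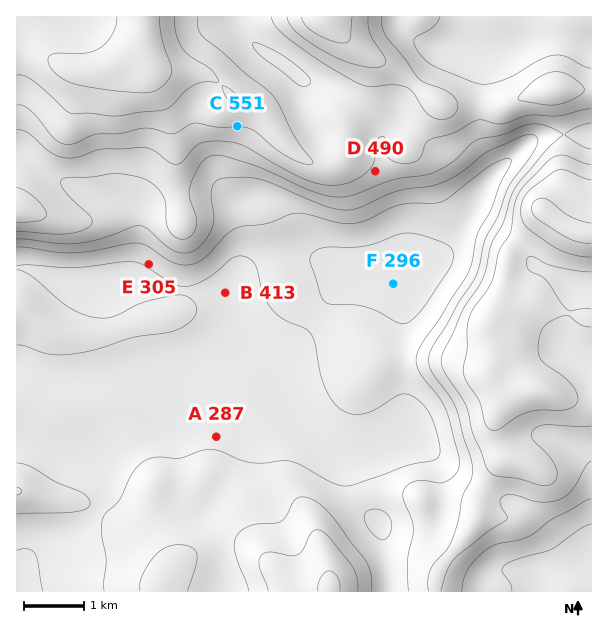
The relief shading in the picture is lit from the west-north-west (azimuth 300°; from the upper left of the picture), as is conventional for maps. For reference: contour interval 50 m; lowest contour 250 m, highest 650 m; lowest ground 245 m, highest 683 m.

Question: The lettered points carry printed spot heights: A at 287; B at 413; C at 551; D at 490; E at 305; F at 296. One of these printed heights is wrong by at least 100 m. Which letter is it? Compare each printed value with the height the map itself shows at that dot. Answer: B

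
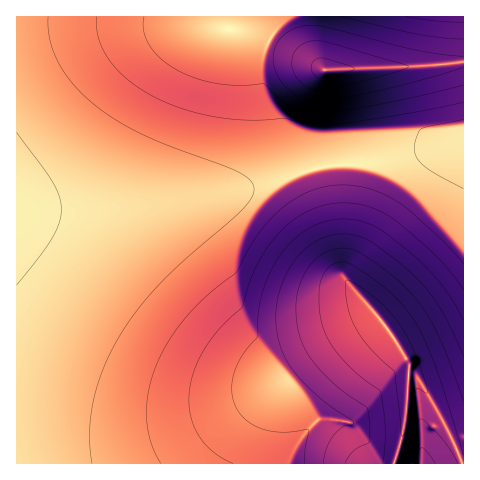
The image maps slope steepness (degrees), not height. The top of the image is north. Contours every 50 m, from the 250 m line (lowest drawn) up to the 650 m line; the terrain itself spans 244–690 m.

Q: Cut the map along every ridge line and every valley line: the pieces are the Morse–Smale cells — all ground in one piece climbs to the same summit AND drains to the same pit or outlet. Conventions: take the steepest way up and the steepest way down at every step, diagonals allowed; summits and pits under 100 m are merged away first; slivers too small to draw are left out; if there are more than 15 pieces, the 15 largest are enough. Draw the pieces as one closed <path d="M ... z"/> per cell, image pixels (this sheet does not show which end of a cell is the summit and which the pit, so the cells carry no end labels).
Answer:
<path d="M463 138l-31 11-47 12-18 3-44 2-52 18-105 19-77 8-34 0-38-5-1 257 447 1z"/><path d="M227 16l-210 0-1 190 39 5 34 0 77-8 105-19 52-18 44-2 18-3 63-17 16-6-1-76-37 4-103 4-61-34-33-7z"/><path d="M463 16l-235 0-1 11 35 9 61 34 82-3 58-5z"/>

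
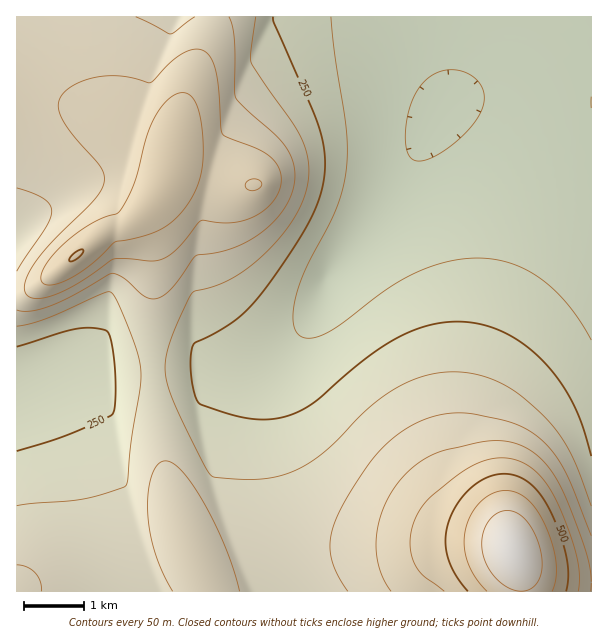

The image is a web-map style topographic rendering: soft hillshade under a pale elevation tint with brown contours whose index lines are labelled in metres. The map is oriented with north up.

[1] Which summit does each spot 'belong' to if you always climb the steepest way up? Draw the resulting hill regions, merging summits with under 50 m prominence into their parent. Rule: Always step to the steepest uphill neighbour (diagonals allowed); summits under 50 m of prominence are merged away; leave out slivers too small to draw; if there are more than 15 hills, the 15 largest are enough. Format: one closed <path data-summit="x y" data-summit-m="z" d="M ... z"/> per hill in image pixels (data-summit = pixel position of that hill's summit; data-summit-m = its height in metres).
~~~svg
<path data-summit="513 551" data-summit-m="645" d="M546 90l-27 0-40 4-26 8-14 9-45 84-24 35-40 46-6 20-11 21-45 57-9 22-3 18 0 68 6 103 2 7 328-1 0-496z"/><path data-summit="77 255" data-summit-m="502" d="M591 16l-574 0-1 371 29-9 24-5 63 0 59-5 34 2 32-6 21-9 12-9 17-20 17-30 6-20 40-46 24-35 16-28 24-50 7-8 12-7 14-5 31-6 48-1 46 3z"/><path data-summit="192 555" data-summit-m="395" d="M290 346l-24 15-29 7-46 0-59 5-63 0-35 8 10 3 11 9 7 11 18 39 14 40 12 47 11 62 147-1-8-109 0-68 8-31 10-18z"/>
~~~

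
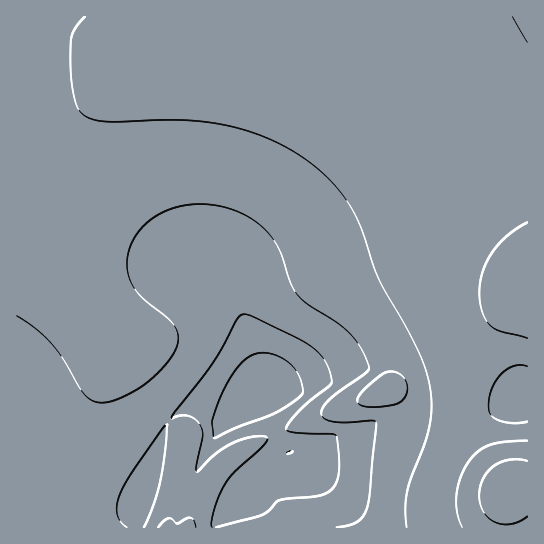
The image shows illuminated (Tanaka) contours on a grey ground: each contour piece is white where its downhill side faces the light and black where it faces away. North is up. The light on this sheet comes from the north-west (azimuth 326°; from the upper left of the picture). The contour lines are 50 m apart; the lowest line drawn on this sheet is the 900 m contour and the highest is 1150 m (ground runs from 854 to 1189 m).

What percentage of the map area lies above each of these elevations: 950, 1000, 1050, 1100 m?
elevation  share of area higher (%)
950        91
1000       70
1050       41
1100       4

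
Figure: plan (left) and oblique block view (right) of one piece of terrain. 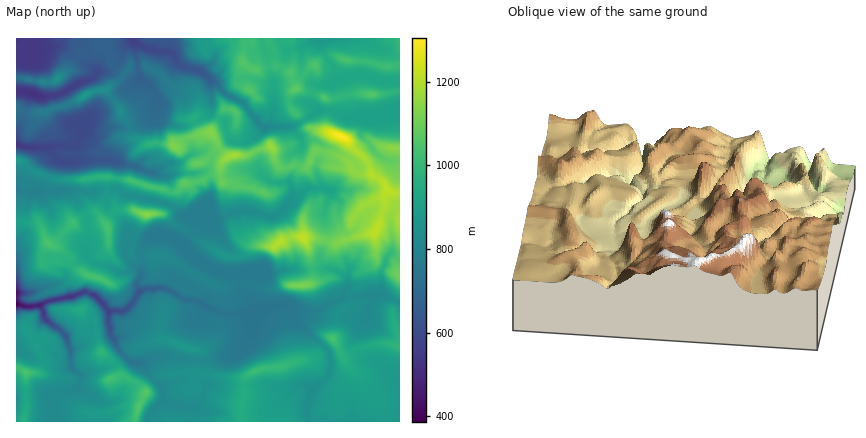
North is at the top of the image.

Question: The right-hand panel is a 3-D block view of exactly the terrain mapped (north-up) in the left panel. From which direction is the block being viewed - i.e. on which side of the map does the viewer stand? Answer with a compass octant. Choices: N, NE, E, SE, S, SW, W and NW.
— E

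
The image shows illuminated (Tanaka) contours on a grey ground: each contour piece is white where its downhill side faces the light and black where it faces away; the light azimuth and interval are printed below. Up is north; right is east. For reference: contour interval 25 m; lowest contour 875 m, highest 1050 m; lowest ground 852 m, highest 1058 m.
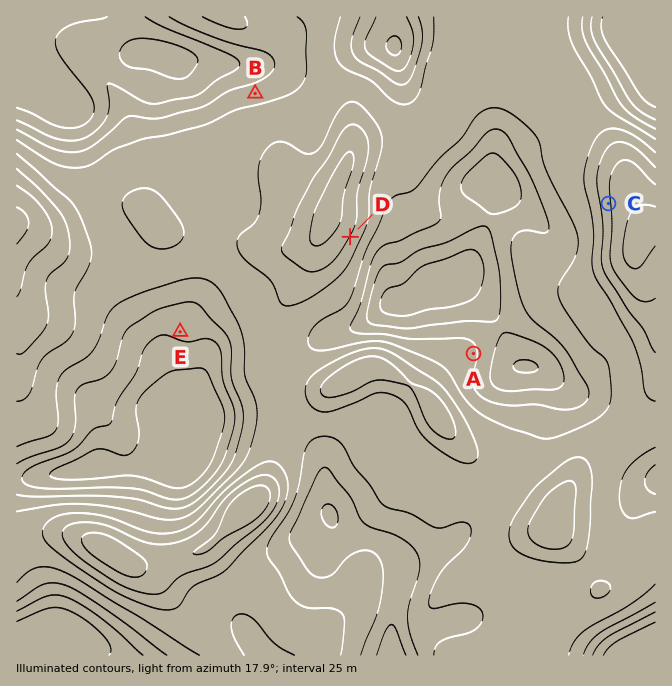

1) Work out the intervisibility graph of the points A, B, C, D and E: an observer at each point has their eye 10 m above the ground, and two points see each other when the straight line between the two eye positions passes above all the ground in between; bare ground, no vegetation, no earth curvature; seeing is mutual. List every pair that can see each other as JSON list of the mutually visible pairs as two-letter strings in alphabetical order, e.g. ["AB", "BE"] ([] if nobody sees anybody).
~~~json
["AC", "AD", "CD"]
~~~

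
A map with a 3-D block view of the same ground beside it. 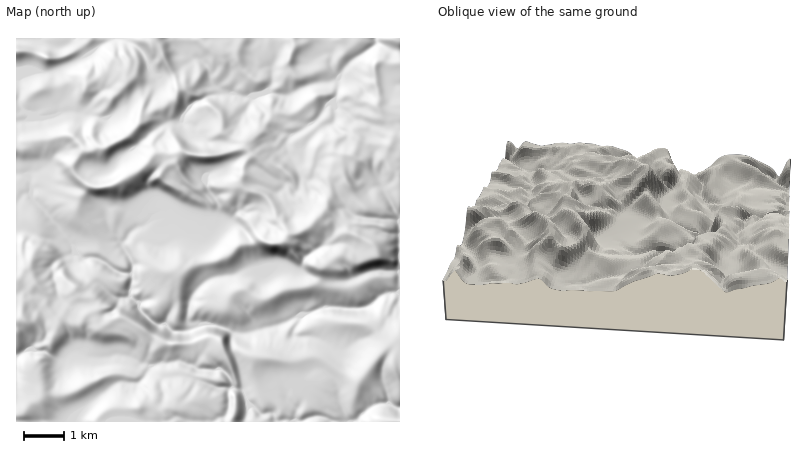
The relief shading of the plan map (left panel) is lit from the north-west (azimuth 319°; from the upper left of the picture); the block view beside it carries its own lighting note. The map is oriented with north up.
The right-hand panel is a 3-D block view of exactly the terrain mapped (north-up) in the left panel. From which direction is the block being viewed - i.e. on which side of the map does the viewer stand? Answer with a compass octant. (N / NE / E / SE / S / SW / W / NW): W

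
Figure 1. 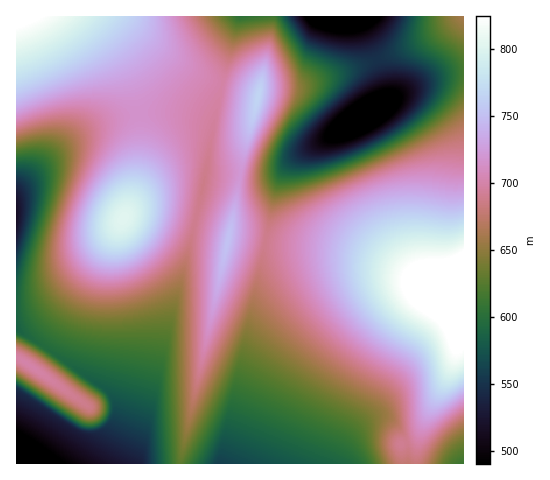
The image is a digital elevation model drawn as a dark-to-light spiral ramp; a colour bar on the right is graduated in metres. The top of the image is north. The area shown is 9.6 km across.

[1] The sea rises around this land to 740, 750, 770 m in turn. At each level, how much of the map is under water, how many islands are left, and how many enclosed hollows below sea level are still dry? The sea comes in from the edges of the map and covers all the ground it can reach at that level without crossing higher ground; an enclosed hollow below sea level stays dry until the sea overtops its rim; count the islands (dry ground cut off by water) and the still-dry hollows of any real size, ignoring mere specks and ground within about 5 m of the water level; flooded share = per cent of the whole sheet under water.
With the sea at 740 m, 81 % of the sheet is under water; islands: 3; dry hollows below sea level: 0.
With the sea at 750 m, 84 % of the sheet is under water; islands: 2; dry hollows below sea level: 0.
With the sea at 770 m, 90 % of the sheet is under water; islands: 1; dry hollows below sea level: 0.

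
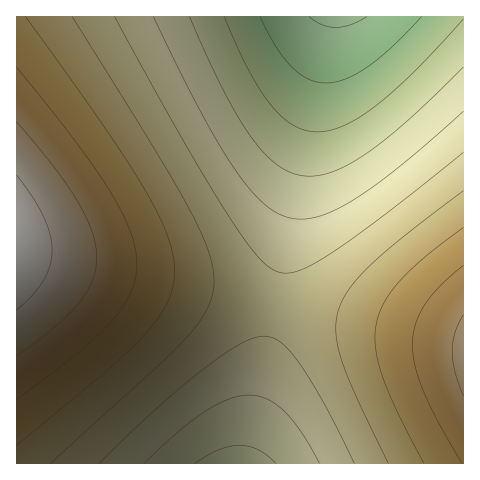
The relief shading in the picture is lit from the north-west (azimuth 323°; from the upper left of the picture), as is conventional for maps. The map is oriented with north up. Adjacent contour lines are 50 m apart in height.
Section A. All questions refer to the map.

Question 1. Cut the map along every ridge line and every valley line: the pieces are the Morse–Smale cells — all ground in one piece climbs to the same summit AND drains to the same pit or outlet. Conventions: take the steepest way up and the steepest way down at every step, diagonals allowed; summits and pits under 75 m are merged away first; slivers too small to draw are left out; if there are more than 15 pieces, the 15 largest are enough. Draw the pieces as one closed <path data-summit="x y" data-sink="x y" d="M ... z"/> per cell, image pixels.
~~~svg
<path data-summit="17 244" data-sink="337 17" d="M330 16l-313 0-1 237 258 51z"/><path data-summit="463 353" data-sink="337 17" d="M463 16l-132 1-55 287 188 37z"/><path data-summit="17 244" data-sink="236 463" d="M18 254l-2 1 1 209 226 0 2-2 29-158z"/><path data-summit="463 353" data-sink="236 463" d="M277 304l-3 4-30 156 220-1 0-121-2-2z"/>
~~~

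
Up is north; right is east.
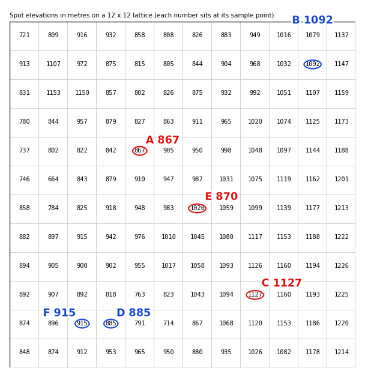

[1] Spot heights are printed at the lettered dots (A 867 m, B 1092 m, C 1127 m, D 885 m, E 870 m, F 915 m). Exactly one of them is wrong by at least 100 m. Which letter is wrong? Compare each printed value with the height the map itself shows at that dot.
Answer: E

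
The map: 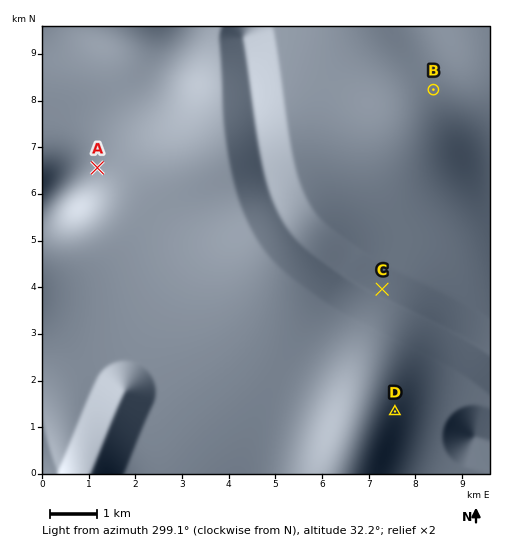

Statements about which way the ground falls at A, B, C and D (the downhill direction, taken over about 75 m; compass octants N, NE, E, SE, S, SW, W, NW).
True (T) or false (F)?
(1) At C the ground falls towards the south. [T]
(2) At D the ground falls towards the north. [F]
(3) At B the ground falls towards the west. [F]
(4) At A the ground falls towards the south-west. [T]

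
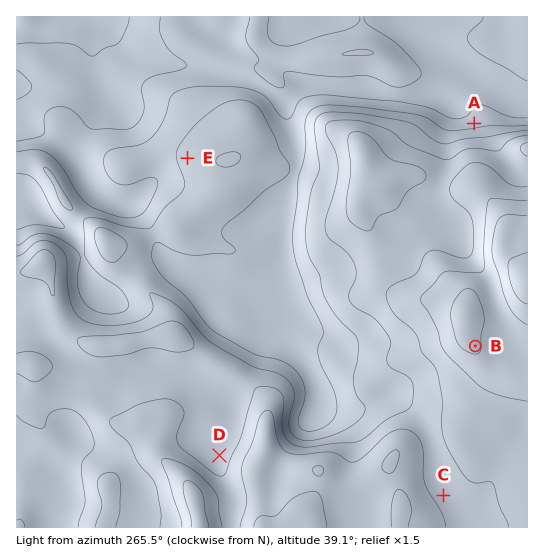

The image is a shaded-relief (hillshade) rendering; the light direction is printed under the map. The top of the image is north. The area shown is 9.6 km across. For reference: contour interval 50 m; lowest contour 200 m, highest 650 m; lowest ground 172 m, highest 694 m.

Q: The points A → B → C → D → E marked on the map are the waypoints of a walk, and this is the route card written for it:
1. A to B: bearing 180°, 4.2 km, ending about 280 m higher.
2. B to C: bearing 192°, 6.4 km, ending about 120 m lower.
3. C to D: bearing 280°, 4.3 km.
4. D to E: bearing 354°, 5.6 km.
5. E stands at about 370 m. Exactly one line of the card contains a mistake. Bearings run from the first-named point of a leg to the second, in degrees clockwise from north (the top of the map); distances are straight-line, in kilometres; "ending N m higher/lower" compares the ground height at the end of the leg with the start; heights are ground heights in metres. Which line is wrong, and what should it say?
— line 2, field distance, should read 2.9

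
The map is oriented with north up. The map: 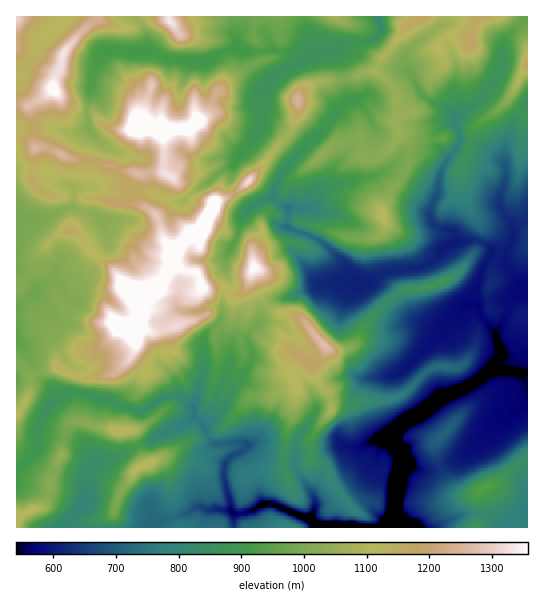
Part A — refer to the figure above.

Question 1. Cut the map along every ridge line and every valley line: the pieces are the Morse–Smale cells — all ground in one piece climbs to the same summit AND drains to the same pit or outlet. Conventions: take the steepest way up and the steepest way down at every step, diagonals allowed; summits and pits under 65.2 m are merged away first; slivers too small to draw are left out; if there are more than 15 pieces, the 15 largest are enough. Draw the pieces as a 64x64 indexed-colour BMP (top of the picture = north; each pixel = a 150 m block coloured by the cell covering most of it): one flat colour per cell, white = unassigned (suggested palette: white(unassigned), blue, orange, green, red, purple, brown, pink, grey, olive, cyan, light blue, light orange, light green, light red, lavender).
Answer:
<image width="64" height="64" href="data:image/bmp;base64,Qk12CAAAAAAAAHYAAAAoAAAAQAAAAEAAAAABAAQAAAAAAAAIAAATCwAAEwsAABAAAAAAAAAA////ALR3HwAOf/8ALKAsACgn1gC9Z5QAS1aMAMJ34wB/f38AIr28AM++FwDox64AeLv/AIrfmACWmP8A1bDFAN3d3Xd3d3d3fu7u7u7gAAAAAAIiAAAACIiIiIiIiIiI3d3d13d3d3d3d+7u7uAAAAAA4iIgAAAIiIiIiIiIiIjd3d3dd3d3d3d3d+d3fu4ADu7iIiAAAAiIiIiIiIiIiN3d3d3Xd3d3d3d3d3d+7u7u7uIiIgAACIiIiIiIiIiI3d3d3dd3d3d3d3d3d+7u7u7u4iIiIAAAiIiIiIiIiIjd3d3d13d3d3d3d3d37u7u7u4iIiIiAACIiIiIiIiIiN3d3d3Xd3d3d3d3d3fu7u7u7iIiIiIAAIiIiIiIiIiI3d3d3d13d3d3d3d3d+7u7u7iIiIiIiAAiKqoiIiIiIgN3d3d3cd3d3d3d3d37u7u7iIiIiIiIACqqqqoiIiIiADd3d3czMx3d3d3d3d37iIiIiIiIiIgAKqqqqqIiIiIAA3d3czMzMx3d3d3cnciIiIiIiIiIiIKqqqqqqqIiIgADd3MzMzMzMx3d3ciIiIiIiIiIiIiIiqqqqqqqoiIiAAMzMzMzMzMzMx3dyIiIiIiIiIiIiIiIqqqqqqqqIiIAAzMzMzMzMzMzMxxkiIiIiIiIiIiIiIiKqqqqqqqqIgAAMzMzMzMzMzMzBGZIiIiIiIiIiIiIiIiKqqqqqqqiAAAzMzMzBERHMzMERkiIiIiIiIiIiIiIiIiqqqqqqqoAAABzMERERERERERGZIiIiIiIiIiIiIiIiIjqqqqqqoAABERERERERERERERkiIiIiIiIiIiIiIiIjMzqqqqqgABERERERERERERERGZIiIiIiIiIiIiIiIiMzMzqqqqAAEREREREREREREREZmSIiIiIiIiIiIiIiMzMzM6qjMAERERERERERERERERGZIiIiIiIiIiIiIiMzMzMzMzMwAREREREREREREREREZkiIiIiIiIiIiIiIzMzMzMzMzAREREREREREREREREZmSIiIiIiIiIiIiIiMzMzMzMzMRERERERERERERERERmZIiIiIiIiIiIiIiIjMzMzMzMxERERERERERERERERGZkiIiIiIiIiIiIiIiIzMzMzMzERERERERERERERERGZmZIiIiIiIiIiIiIiMzMzMzMzMRERERERERERERERERmZkiIiIiIiIiIiIjMzMzMzMzMxERERERERERERERERGZmZIiIiIiIiIiIjMzMzMzMzMzEREREREREREREREREZmZmSIiIiIiIiIiMzMzMzMzMzMRERERERERERERERERmZmZmZkiIiIiIiMzMzMzMzMzMxEREREREREREREREREZmZmZmZkiIAIiMzMzMzMzMzMzERERERERERERG7EREZmZmZmZkAAAZmMzMzMzMzMzMzMRERERERERERu7uxERmZmZmZkAAAZmZmZmMzMzMzMzMxERERERERERu7u7sRGZmZmZmQAABmZmZmZmMzMzMzMzERERERERERu7u7u7u7mZmZmQAABmZmZmZmZjMzMzMzMRERERERERG7u7u7u7uZmZmZAABmZmZmZmZmYzMzMzMxERERERERu7u7u7u7u7mZmZkAZmZmZmZmZmZmMzMzMzEREREREbu7u7u7u7u7uZmZlmZmZmZmZmZmZjMzMzMzMRERERERERERG7u7u7u5mZmWZmZmZmZmZmZjMzMzMzMxERERERERERERu7u7u7uZmZZmZmZmZmZmZmMzMzMzMzEREREREREREREbu7u7uwmZRERGZmZmZmZmYzMzMzMzMREREREREREREAAAAACwAAREREZmZmZmZmZjMzMzMzMxERERAREREAAAAFUAAAAABERERGZmZmZmZmYzMzMzMzEREAAAAAAAAAAFVVAAAAAAREREREZmZmZmZjMzMzMzMREAAAAAAAAAAFVVVVAAAABERERERERGZmZkMzMzMzMwAAAAAAAAAAAAVVVVVQAAAARERERERERmZERDMzMzMzAAAAAAAAAAAABVVVVVUAAAAEREREREREREREMz//8zMAAAAAAAAAAAAFVVVVVVAAAABEREREREREREM////zMwAAAAAAAAAAAFVVVVVVVQAAAAREREREREREQz////MzAAAAAAAAAAAAVVVVVVVVAAAAAERERERERERDP////zMAAAAAAAVVVVVVVVVVVVUAAAAABEREREREREQ/////MwAAAAAAVVVVVVVVVVVVVVAAAAAARERERERERE/////zAAAAAAVVVVVVVVVVVVVVAAAAAAAERERERERERP////8AAAAABVVVVVVVVVVVVVVQAAAAAABERERERERERP///wAAAAAFVVVVVVVVVVVVVVAAAAAABERERERERERET///AAAAAAVVVVVVVVVVVVVVUAAAAAAERERERERERERE//8AAAAAAFVVVVVVVVVVVVVVAAAAAABERERERERERET//wAAAAAAVVVVVVVVVVVVVVAAAAAAAAAEAARERERERE//AAAAAABVVVVVVVAAVVVVAAAAAAAAAAAABERERERET/8AAAAAAAVVAAAAAAAAVVAAAAAAAAAAAAAERERERERP/wAAAAAAAAAAAAAAAAAAAAAAAAAAAAAAAABERERERE//AAAAAAAAAAAAAAAAAAAAAAAAAAAAAAAAAARERERERP8AAAAAAAAAAAAAAAAAAAAAAAAAAAAAAAAAAARERERETwAAAAAAAAAAAAAAAAAAAAAAAAAAAAAAAAAAAERERERE"/>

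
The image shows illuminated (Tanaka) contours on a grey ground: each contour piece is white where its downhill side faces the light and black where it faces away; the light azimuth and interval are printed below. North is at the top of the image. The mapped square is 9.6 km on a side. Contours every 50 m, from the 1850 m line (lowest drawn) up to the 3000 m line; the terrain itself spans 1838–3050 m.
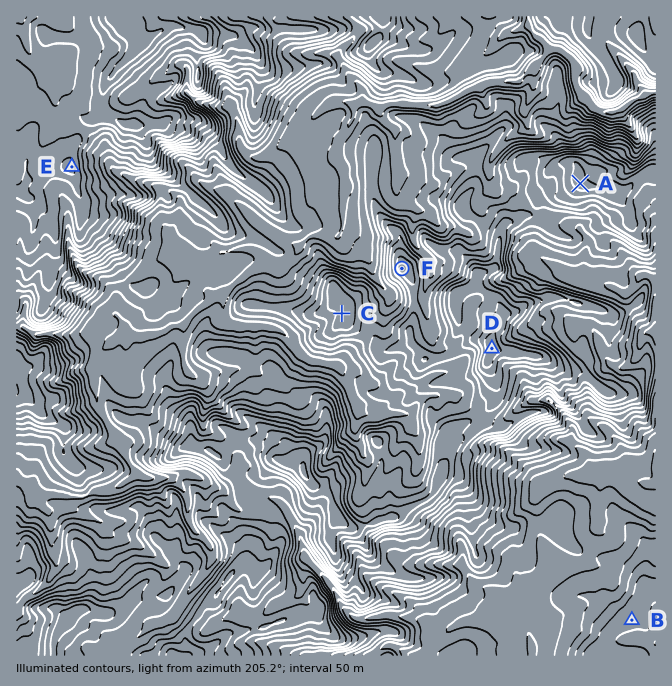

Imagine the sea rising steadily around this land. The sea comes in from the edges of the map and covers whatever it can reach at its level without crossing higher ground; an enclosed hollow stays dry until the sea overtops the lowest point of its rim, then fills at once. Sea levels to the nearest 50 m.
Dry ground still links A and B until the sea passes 2000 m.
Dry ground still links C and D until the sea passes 2450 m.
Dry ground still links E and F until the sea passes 2300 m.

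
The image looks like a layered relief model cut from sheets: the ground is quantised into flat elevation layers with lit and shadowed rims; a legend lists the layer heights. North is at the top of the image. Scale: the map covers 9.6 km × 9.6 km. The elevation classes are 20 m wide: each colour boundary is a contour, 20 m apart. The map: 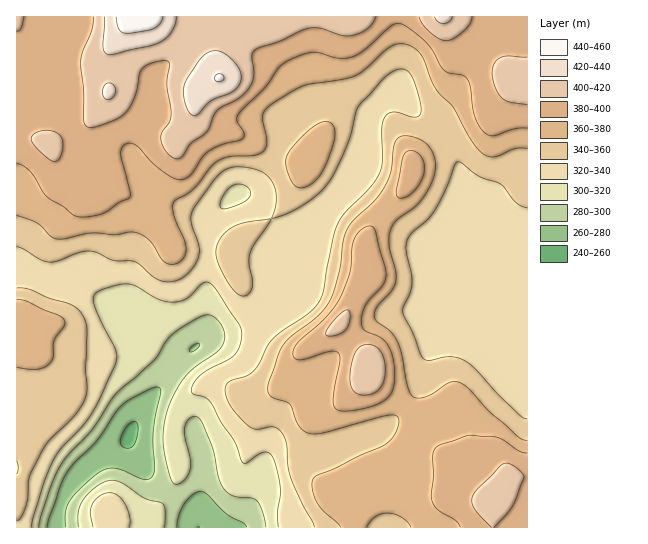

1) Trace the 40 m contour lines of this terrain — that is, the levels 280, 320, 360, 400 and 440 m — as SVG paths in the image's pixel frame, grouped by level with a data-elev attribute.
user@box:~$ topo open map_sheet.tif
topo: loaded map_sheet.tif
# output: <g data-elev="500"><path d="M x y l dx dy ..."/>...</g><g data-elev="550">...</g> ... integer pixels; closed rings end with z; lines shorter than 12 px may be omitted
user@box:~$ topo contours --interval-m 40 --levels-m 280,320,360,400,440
<g data-elev="280"><path d="M47 527l14-42 10-19 26-25 18-28 7-8 27-15 6-3 4 1 2 5-8 40 2 34-2 9-4 3-6 0-20-9-9-2-7 1-6 2-19 16-12 14-4 10 0 16"/><path d="M177 527l2-13 5-11 9-8 8-4 6 3 19 19 17 10 4 4"/><path d="M190 352l-1-2 3-4 5-3 2 1-2 5z"/></g><g data-elev="320"><path d="M31 527l12-41 10-25 8-12 20-21 10-14 25-52 1-7-2-6-20-43-2-7 2-5 4-3 10-4 12-3 8 0 8 2 22 14 8 2 10 0 10-4 14-13 5-3 4 1 5 5 23 35 3 7 1 8-3 11-5 6-32 19-8 9-3 8 3 3 12 4 5 5 10 19 14 20 8 21 4 0 16-11 6 1 3 4 5 12 3 18-3 26 1 14"/><path d="M129 527l1-10-5-14-7-7-8-3-11 3-7 9-2 8 3 14"/><path d="M223 209l-3-2 0-5 5-9 5-6 9-3 6 1 4 4 1 6-4 6-11 5z"/></g><g data-elev="360"><path d="M367 527l8-10 12-4 7 1 8 4 6 4 3 5"/><path d="M527 440l-5-1-5-3-28-25-20-22-10-7-5-1-5 2-16 11-8 3-7 1-5-2-6-11-5-31-5-13-7-10-13-9-2-4 0-5 2-5 15-18 4-9 0-10-7-26 2-16 6-10 17-11 8-9 9-14 4-14-1-14-7-12-13-8-8-1-5 0-4 3-3 6-3 26-6 16-11 14-21 20-7 10-3 11-4 29-9 30-12 15-26 19-9 10-5 9-10 32 0 7 3 4 19 7 8 21 5 5 6 3 6 1 10-1 62-18 8 0 3 3 1 5-3 8-9 12-53 26-17 6-4 4-1 11 5 13 6 8 13 11 5 5"/><path d="M17 367l20 2 6-1 6-4 4-7 2-18 10-16-1-4-5-4-33-14-9-1"/><path d="M17 215l20 8 14 14 7 2 33-6 23 2 16-3 7 1 13 8 15 21 5 2 7-1 7-6 2-10-2-8-10-24-1-8 1-5 19-12 18-24 8-6 12-4 24-1 8-4 3-4 1-6-5-24 5-9 23-15 13-7 42-7 12-4 9-6 21-20 11-5 12 2 10 8 15 34 18 19 18 32 11 14 5 3 7 1 21-8 12 0"/><path d="M298 187l7 0 7-4 7-6 6-10 10-30-1-10-4-5-8 0-9 5-15 14-10 13-2 7 1 9 5 12z"/></g><g data-elev="400"><path d="M494 527l18-21 12-28 0-3-5-5-10-7-4 0-4 3-24 24-5 8 0 5 3 7 17 17"/><path d="M358 394l8 1 8-2 7-6 3-6 1-12-1-11-5-8-6-5-7 0-7 2-4 5-2 7-3 14 0 10 3 7z"/><path d="M326 335l10 0 9-5 5-11-1-9-6 1-9 9-7 10z"/><path d="M51 161l6 0 4-6 2-10-2-8-5-4-6-2-8 0-7 2-4 5 2 5 8 10z"/><path d="M527 57l-18-1-8 1-7 6-2 10 3 14 7 11 8 4 17 3"/><path d="M17 31l4-2 3-12"/><path d="M93 17l-1 13-9 21-2 10 3 29 0 29 1 6 4 2 6 0 18-6 10-6 6-6 5-10 5-25 3-5 11-6 14-2 3 4-3 21 4 29-2 7-7 11-1 6 2 7 4 7 4 4 6 2 5-2 9-14 16-12 7-16 3-5 21-11 10-10 6-12-2-20 1-4 2-3 24-9 22-10 9-3 11 0 22 8 12-1 14-7 7-11"/><path d="M419 17l4 8 7 7 9 7 7 2 8-3 11-8 5-7 2-6"/></g><g data-elev="440"><path d="M215 81l4 1 3-1 2-3-1-2-2-2-4 0-3 4z"/><path d="M116 17l3 13 4 3 4 0 27-5 6-5 3-6"/></g>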